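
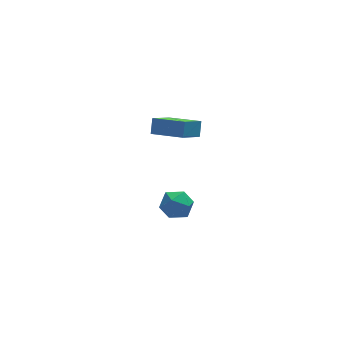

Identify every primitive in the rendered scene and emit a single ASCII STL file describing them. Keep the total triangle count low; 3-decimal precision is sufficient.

solid 
facet normal -0.697 0.670 -0.256
outer loop
vertex -2.098 -3.974 3.162
vertex -1.856 -3.411 3.977
vertex -0.921 -3.11 2.215
endloop
endfacet
facet normal -0.237 -0.553 -0.799
outer loop
vertex 0.516 -4.489 2.743
vertex -2.098 -3.974 3.162
vertex -0.921 -3.11 2.215
endloop
endfacet
facet normal -0.697 0.670 -0.256
outer loop
vertex -0.921 -3.11 2.215
vertex -1.856 -3.411 3.977
vertex -0.679 -2.547 3.03
endloop
endfacet
facet normal 0.676 0.497 -0.544
outer loop
vertex -0.679 -2.547 3.03
vertex 0.516 -4.489 2.743
vertex -0.921 -3.11 2.215
endloop
endfacet
facet normal -0.676 -0.497 0.544
outer loop
vertex -2.098 -3.974 3.162
vertex -0.419 -4.79 4.505
vertex -1.856 -3.411 3.977
endloop
endfacet
facet normal -0.237 -0.553 -0.799
outer loop
vertex -0.661 -5.353 3.69
vertex -2.098 -3.974 3.162
vertex 0.516 -4.489 2.743
endloop
endfacet
facet normal -0.676 -0.497 0.544
outer loop
vertex -0.661 -5.353 3.69
vertex -0.419 -4.79 4.505
vertex -2.098 -3.974 3.162
endloop
endfacet
facet normal 0.237 0.553 0.799
outer loop
vertex -1.856 -3.411 3.977
vertex -0.419 -4.79 4.505
vertex -0.679 -2.547 3.03
endloop
endfacet
facet normal 0.676 0.497 -0.544
outer loop
vertex 0.758 -3.926 3.558
vertex 0.516 -4.489 2.743
vertex -0.679 -2.547 3.03
endloop
endfacet
facet normal 0.237 0.553 0.799
outer loop
vertex -0.679 -2.547 3.03
vertex -0.419 -4.79 4.505
vertex 0.758 -3.926 3.558
endloop
endfacet
facet normal 0.697 -0.670 0.256
outer loop
vertex 0.758 -3.926 3.558
vertex -0.661 -5.353 3.69
vertex 0.516 -4.489 2.743
endloop
endfacet
facet normal 0.697 -0.670 0.256
outer loop
vertex -0.419 -4.79 4.505
vertex -0.661 -5.353 3.69
vertex 0.758 -3.926 3.558
endloop
endfacet
facet normal -0.744 -0.569 0.350
outer loop
vertex -1.586 -3.7 -3.83
vertex -0.971 -4.582 -3.957
vertex -0.948 -4.037 -3.022
endloop
endfacet
facet normal -0.765 0.083 0.639
outer loop
vertex -1.586 -3.7 -3.83
vertex -0.948 -4.037 -3.022
vertex -1.023 -2.98 -3.249
endloop
endfacet
facet normal -0.824 0.556 0.109
outer loop
vertex -1.586 -3.7 -3.83
vertex -1.023 -2.98 -3.249
vertex -1.093 -2.873 -4.324
endloop
endfacet
facet normal -0.839 0.197 -0.508
outer loop
vertex -1.586 -3.7 -3.83
vertex -1.093 -2.873 -4.324
vertex -1.06 -3.863 -4.762
endloop
endfacet
facet normal -0.789 -0.499 -0.358
outer loop
vertex -1.586 -3.7 -3.83
vertex -1.06 -3.863 -4.762
vertex -0.971 -4.582 -3.957
endloop
endfacet
facet normal -0.143 0.198 0.970
outer loop
vertex -1.023 -2.98 -3.249
vertex -0.948 -4.037 -3.022
vertex -0.06 -3.417 -3.018
endloop
endfacet
facet normal -0.108 -0.858 0.503
outer loop
vertex -0.948 -4.037 -3.022
vertex -0.971 -4.582 -3.957
vertex -0.027 -4.407 -3.456
endloop
endfacet
facet normal -0.183 -0.743 -0.644
outer loop
vertex -0.971 -4.582 -3.957
vertex -1.06 -3.863 -4.762
vertex -0.097 -4.3 -4.531
endloop
endfacet
facet normal -0.263 0.383 -0.885
outer loop
vertex -1.06 -3.863 -4.762
vertex -1.093 -2.873 -4.324
vertex -0.172 -3.243 -4.758
endloop
endfacet
facet normal -0.238 0.965 0.112
outer loop
vertex -1.093 -2.873 -4.324
vertex -1.023 -2.98 -3.249
vertex -0.149 -2.698 -3.823
endloop
endfacet
facet normal 0.839 -0.197 0.508
outer loop
vertex 0.466 -3.58 -3.95
vertex -0.06 -3.417 -3.018
vertex -0.027 -4.407 -3.456
endloop
endfacet
facet normal 0.824 -0.556 -0.109
outer loop
vertex 0.466 -3.58 -3.95
vertex -0.027 -4.407 -3.456
vertex -0.097 -4.3 -4.531
endloop
endfacet
facet normal 0.765 -0.083 -0.639
outer loop
vertex 0.466 -3.58 -3.95
vertex -0.097 -4.3 -4.531
vertex -0.172 -3.243 -4.758
endloop
endfacet
facet normal 0.744 0.569 -0.350
outer loop
vertex 0.466 -3.58 -3.95
vertex -0.172 -3.243 -4.758
vertex -0.149 -2.698 -3.823
endloop
endfacet
facet normal 0.789 0.499 0.358
outer loop
vertex 0.466 -3.58 -3.95
vertex -0.149 -2.698 -3.823
vertex -0.06 -3.417 -3.018
endloop
endfacet
facet normal 0.263 -0.383 0.885
outer loop
vertex -0.027 -4.407 -3.456
vertex -0.06 -3.417 -3.018
vertex -0.948 -4.037 -3.022
endloop
endfacet
facet normal 0.238 -0.965 -0.112
outer loop
vertex -0.097 -4.3 -4.531
vertex -0.027 -4.407 -3.456
vertex -0.971 -4.582 -3.957
endloop
endfacet
facet normal 0.143 -0.198 -0.970
outer loop
vertex -0.172 -3.243 -4.758
vertex -0.097 -4.3 -4.531
vertex -1.06 -3.863 -4.762
endloop
endfacet
facet normal 0.108 0.858 -0.503
outer loop
vertex -0.149 -2.698 -3.823
vertex -0.172 -3.243 -4.758
vertex -1.093 -2.873 -4.324
endloop
endfacet
facet normal 0.183 0.743 0.644
outer loop
vertex -0.06 -3.417 -3.018
vertex -0.149 -2.698 -3.823
vertex -1.023 -2.98 -3.249
endloop
endfacet

endsolid


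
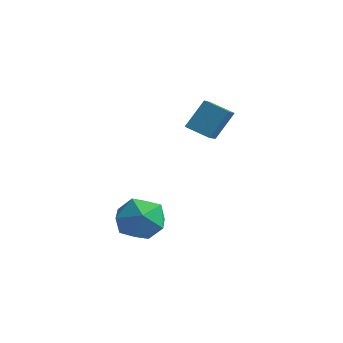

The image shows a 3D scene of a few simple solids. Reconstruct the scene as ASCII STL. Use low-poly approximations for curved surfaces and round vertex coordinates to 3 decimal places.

solid 
facet normal -0.846 0.532 0.024
outer loop
vertex 0.981 0.949 -3.468
vertex 0.638 0.373 -2.785
vertex 1.136 1.154 -2.546
endloop
endfacet
facet normal -0.292 0.943 -0.161
outer loop
vertex 0.981 0.949 -3.468
vertex 1.136 1.154 -2.546
vertex 1.839 1.263 -3.185
endloop
endfacet
facet normal 0.004 0.664 -0.748
outer loop
vertex 0.981 0.949 -3.468
vertex 1.839 1.263 -3.185
vertex 1.776 0.549 -3.819
endloop
endfacet
facet normal -0.368 0.081 -0.926
outer loop
vertex 0.981 0.949 -3.468
vertex 1.776 0.549 -3.819
vertex 1.034 -0.001 -3.572
endloop
endfacet
facet normal -0.893 -0.001 -0.449
outer loop
vertex 0.981 0.949 -3.468
vertex 1.034 -0.001 -3.572
vertex 0.638 0.373 -2.785
endloop
endfacet
facet normal 0.190 0.911 0.365
outer loop
vertex 1.839 1.263 -3.185
vertex 1.136 1.154 -2.546
vertex 2.026 0.881 -2.328
endloop
endfacet
facet normal -0.706 0.248 0.663
outer loop
vertex 1.136 1.154 -2.546
vertex 0.638 0.373 -2.785
vertex 1.284 0.331 -2.081
endloop
endfacet
facet normal -0.783 -0.613 -0.103
outer loop
vertex 0.638 0.373 -2.785
vertex 1.034 -0.001 -3.572
vertex 1.221 -0.383 -2.715
endloop
endfacet
facet normal 0.066 -0.482 -0.874
outer loop
vertex 1.034 -0.001 -3.572
vertex 1.776 0.549 -3.819
vertex 1.924 -0.274 -3.354
endloop
endfacet
facet normal 0.668 0.461 -0.585
outer loop
vertex 1.776 0.549 -3.819
vertex 1.839 1.263 -3.185
vertex 2.422 0.507 -3.115
endloop
endfacet
facet normal 0.368 -0.081 0.926
outer loop
vertex 2.079 -0.069 -2.432
vertex 2.026 0.881 -2.328
vertex 1.284 0.331 -2.081
endloop
endfacet
facet normal -0.004 -0.664 0.748
outer loop
vertex 2.079 -0.069 -2.432
vertex 1.284 0.331 -2.081
vertex 1.221 -0.383 -2.715
endloop
endfacet
facet normal 0.292 -0.943 0.161
outer loop
vertex 2.079 -0.069 -2.432
vertex 1.221 -0.383 -2.715
vertex 1.924 -0.274 -3.354
endloop
endfacet
facet normal 0.846 -0.532 -0.024
outer loop
vertex 2.079 -0.069 -2.432
vertex 1.924 -0.274 -3.354
vertex 2.422 0.507 -3.115
endloop
endfacet
facet normal 0.893 0.001 0.449
outer loop
vertex 2.079 -0.069 -2.432
vertex 2.422 0.507 -3.115
vertex 2.026 0.881 -2.328
endloop
endfacet
facet normal -0.066 0.482 0.874
outer loop
vertex 1.284 0.331 -2.081
vertex 2.026 0.881 -2.328
vertex 1.136 1.154 -2.546
endloop
endfacet
facet normal -0.668 -0.461 0.585
outer loop
vertex 1.221 -0.383 -2.715
vertex 1.284 0.331 -2.081
vertex 0.638 0.373 -2.785
endloop
endfacet
facet normal -0.190 -0.911 -0.365
outer loop
vertex 1.924 -0.274 -3.354
vertex 1.221 -0.383 -2.715
vertex 1.034 -0.001 -3.572
endloop
endfacet
facet normal 0.706 -0.248 -0.663
outer loop
vertex 2.422 0.507 -3.115
vertex 1.924 -0.274 -3.354
vertex 1.776 0.549 -3.819
endloop
endfacet
facet normal 0.783 0.613 0.103
outer loop
vertex 2.026 0.881 -2.328
vertex 2.422 0.507 -3.115
vertex 1.839 1.263 -3.185
endloop
endfacet
facet normal -0.874 -0.280 0.398
outer loop
vertex 1.96 3.091 1.551
vertex 1.382 4.122 1.008
vertex 1.714 2.42 0.537
endloop
endfacet
facet normal 0.444 -0.793 0.417
outer loop
vertex 2.518 2.678 0.172
vertex 1.96 3.091 1.551
vertex 1.714 2.42 0.537
endloop
endfacet
facet normal -0.873 -0.281 0.398
outer loop
vertex 1.714 2.42 0.537
vertex 1.382 4.122 1.008
vertex 1.136 3.45 -0.005
endloop
endfacet
facet normal -0.198 -0.541 -0.817
outer loop
vertex 1.136 3.45 -0.005
vertex 2.518 2.678 0.172
vertex 1.714 2.42 0.537
endloop
endfacet
facet normal 0.197 0.541 0.817
outer loop
vertex 1.96 3.091 1.551
vertex 2.186 4.38 0.643
vertex 1.382 4.122 1.008
endloop
endfacet
facet normal 0.445 -0.792 0.417
outer loop
vertex 2.764 3.35 1.185
vertex 1.96 3.091 1.551
vertex 2.518 2.678 0.172
endloop
endfacet
facet normal 0.198 0.541 0.817
outer loop
vertex 2.764 3.35 1.185
vertex 2.186 4.38 0.643
vertex 1.96 3.091 1.551
endloop
endfacet
facet normal -0.444 0.793 -0.418
outer loop
vertex 1.382 4.122 1.008
vertex 2.186 4.38 0.643
vertex 1.136 3.45 -0.005
endloop
endfacet
facet normal -0.198 -0.541 -0.817
outer loop
vertex 1.94 3.709 -0.371
vertex 2.518 2.678 0.172
vertex 1.136 3.45 -0.005
endloop
endfacet
facet normal -0.445 0.793 -0.417
outer loop
vertex 1.136 3.45 -0.005
vertex 2.186 4.38 0.643
vertex 1.94 3.709 -0.371
endloop
endfacet
facet normal 0.874 0.280 -0.398
outer loop
vertex 1.94 3.709 -0.371
vertex 2.764 3.35 1.185
vertex 2.518 2.678 0.172
endloop
endfacet
facet normal 0.873 0.281 -0.398
outer loop
vertex 2.186 4.38 0.643
vertex 2.764 3.35 1.185
vertex 1.94 3.709 -0.371
endloop
endfacet

endsolid


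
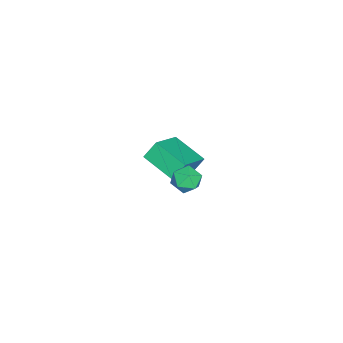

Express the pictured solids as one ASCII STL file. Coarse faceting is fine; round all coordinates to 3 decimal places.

solid 
facet normal 0.042 -0.169 0.985
outer loop
vertex 1.974 2.498 4.185
vertex 1.374 2.301 4.177
vertex 1.844 1.889 4.086
endloop
endfacet
facet normal 0.684 -0.257 0.683
outer loop
vertex 1.974 2.498 4.185
vertex 1.844 1.889 4.086
vertex 2.291 2.175 3.746
endloop
endfacet
facet normal 0.862 0.355 0.361
outer loop
vertex 1.974 2.498 4.185
vertex 2.291 2.175 3.746
vertex 2.098 2.764 3.627
endloop
endfacet
facet normal 0.332 0.821 0.465
outer loop
vertex 1.974 2.498 4.185
vertex 2.098 2.764 3.627
vertex 1.532 2.842 3.893
endloop
endfacet
facet normal -0.175 0.497 0.850
outer loop
vertex 1.974 2.498 4.185
vertex 1.532 2.842 3.893
vertex 1.374 2.301 4.177
endloop
endfacet
facet normal 0.624 -0.760 0.181
outer loop
vertex 2.291 2.175 3.746
vertex 1.844 1.889 4.086
vertex 1.888 1.778 3.467
endloop
endfacet
facet normal -0.413 -0.619 0.668
outer loop
vertex 1.844 1.889 4.086
vertex 1.374 2.301 4.177
vertex 1.322 1.856 3.733
endloop
endfacet
facet normal -0.765 0.460 0.451
outer loop
vertex 1.374 2.301 4.177
vertex 1.532 2.842 3.893
vertex 1.129 2.445 3.614
endloop
endfacet
facet normal 0.054 0.984 -0.172
outer loop
vertex 1.532 2.842 3.893
vertex 2.098 2.764 3.627
vertex 1.576 2.731 3.274
endloop
endfacet
facet normal 0.912 0.231 -0.338
outer loop
vertex 2.098 2.764 3.627
vertex 2.291 2.175 3.746
vertex 2.046 2.319 3.183
endloop
endfacet
facet normal -0.332 -0.821 -0.465
outer loop
vertex 1.446 2.122 3.175
vertex 1.888 1.778 3.467
vertex 1.322 1.856 3.733
endloop
endfacet
facet normal -0.862 -0.355 -0.361
outer loop
vertex 1.446 2.122 3.175
vertex 1.322 1.856 3.733
vertex 1.129 2.445 3.614
endloop
endfacet
facet normal -0.684 0.257 -0.683
outer loop
vertex 1.446 2.122 3.175
vertex 1.129 2.445 3.614
vertex 1.576 2.731 3.274
endloop
endfacet
facet normal -0.042 0.169 -0.985
outer loop
vertex 1.446 2.122 3.175
vertex 1.576 2.731 3.274
vertex 2.046 2.319 3.183
endloop
endfacet
facet normal 0.175 -0.497 -0.850
outer loop
vertex 1.446 2.122 3.175
vertex 2.046 2.319 3.183
vertex 1.888 1.778 3.467
endloop
endfacet
facet normal -0.054 -0.984 0.172
outer loop
vertex 1.322 1.856 3.733
vertex 1.888 1.778 3.467
vertex 1.844 1.889 4.086
endloop
endfacet
facet normal -0.912 -0.231 0.338
outer loop
vertex 1.129 2.445 3.614
vertex 1.322 1.856 3.733
vertex 1.374 2.301 4.177
endloop
endfacet
facet normal -0.624 0.760 -0.181
outer loop
vertex 1.576 2.731 3.274
vertex 1.129 2.445 3.614
vertex 1.532 2.842 3.893
endloop
endfacet
facet normal 0.413 0.619 -0.668
outer loop
vertex 2.046 2.319 3.183
vertex 1.576 2.731 3.274
vertex 2.098 2.764 3.627
endloop
endfacet
facet normal 0.765 -0.460 -0.451
outer loop
vertex 1.888 1.778 3.467
vertex 2.046 2.319 3.183
vertex 2.291 2.175 3.746
endloop
endfacet
facet normal -0.368 0.462 0.807
outer loop
vertex -2.428 -0.206 1.496
vertex -1.867 1.134 0.984
vertex -3.917 0.093 0.646
endloop
endfacet
facet normal -0.364 -0.870 0.332
outer loop
vertex -3.593 -0.314 -0.064
vertex -2.428 -0.206 1.496
vertex -3.917 0.093 0.646
endloop
endfacet
facet normal -0.368 0.462 0.807
outer loop
vertex -3.917 0.093 0.646
vertex -1.867 1.134 0.984
vertex -3.356 1.433 0.134
endloop
endfacet
facet normal -0.855 0.171 -0.489
outer loop
vertex -3.356 1.433 0.134
vertex -3.593 -0.314 -0.064
vertex -3.917 0.093 0.646
endloop
endfacet
facet normal 0.855 -0.171 0.489
outer loop
vertex -2.428 -0.206 1.496
vertex -1.543 0.727 0.274
vertex -1.867 1.134 0.984
endloop
endfacet
facet normal -0.364 -0.870 0.332
outer loop
vertex -2.104 -0.613 0.786
vertex -2.428 -0.206 1.496
vertex -3.593 -0.314 -0.064
endloop
endfacet
facet normal 0.855 -0.171 0.489
outer loop
vertex -2.104 -0.613 0.786
vertex -1.543 0.727 0.274
vertex -2.428 -0.206 1.496
endloop
endfacet
facet normal 0.364 0.870 -0.332
outer loop
vertex -1.867 1.134 0.984
vertex -1.543 0.727 0.274
vertex -3.356 1.433 0.134
endloop
endfacet
facet normal -0.855 0.171 -0.489
outer loop
vertex -3.032 1.026 -0.576
vertex -3.593 -0.314 -0.064
vertex -3.356 1.433 0.134
endloop
endfacet
facet normal 0.364 0.870 -0.332
outer loop
vertex -3.356 1.433 0.134
vertex -1.543 0.727 0.274
vertex -3.032 1.026 -0.576
endloop
endfacet
facet normal 0.368 -0.462 -0.807
outer loop
vertex -3.032 1.026 -0.576
vertex -2.104 -0.613 0.786
vertex -3.593 -0.314 -0.064
endloop
endfacet
facet normal 0.368 -0.462 -0.807
outer loop
vertex -1.543 0.727 0.274
vertex -2.104 -0.613 0.786
vertex -3.032 1.026 -0.576
endloop
endfacet

endsolid


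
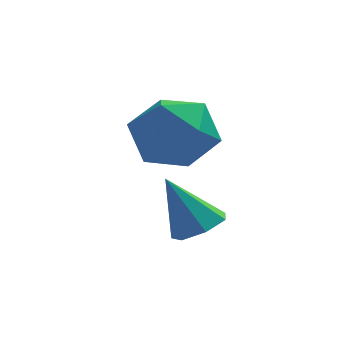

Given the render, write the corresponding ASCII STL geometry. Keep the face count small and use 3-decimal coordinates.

solid 
facet normal 0.474 -0.188 -0.860
outer loop
vertex -0.561 2.157 2.066
vertex -0.965 2.35 1.801
vertex -0.545 2.6 1.978
endloop
endfacet
facet normal 0.638 0.128 0.759
outer loop
vertex -0.561 2.157 2.066
vertex -0.545 2.6 1.978
vertex -1.515 2.57 2.799
endloop
endfacet
facet normal 0.475 -0.189 -0.860
outer loop
vertex -0.545 2.6 1.978
vertex -0.965 2.35 1.801
vertex -0.844 2.854 1.757
endloop
endfacet
facet normal 0.358 0.816 0.453
outer loop
vertex -0.545 2.6 1.978
vertex -0.844 2.854 1.757
vertex -1.515 2.57 2.799
endloop
endfacet
facet normal 0.474 -0.189 -0.860
outer loop
vertex -0.844 2.854 1.757
vertex -0.965 2.35 1.801
vertex -1.235 2.729 1.569
endloop
endfacet
facet normal -0.325 0.944 0.048
outer loop
vertex -0.844 2.854 1.757
vertex -1.235 2.729 1.569
vertex -1.515 2.57 2.799
endloop
endfacet
facet normal 0.474 -0.189 -0.860
outer loop
vertex -1.235 2.729 1.569
vertex -0.965 2.35 1.801
vertex -1.422 2.318 1.556
endloop
endfacet
facet normal -0.898 0.413 -0.151
outer loop
vertex -1.235 2.729 1.569
vertex -1.422 2.318 1.556
vertex -1.515 2.57 2.799
endloop
endfacet
facet normal 0.474 -0.190 -0.860
outer loop
vertex -1.422 2.318 1.556
vertex -0.965 2.35 1.801
vertex -1.265 1.932 1.728
endloop
endfacet
facet normal -0.927 -0.374 0.006
outer loop
vertex -1.422 2.318 1.556
vertex -1.265 1.932 1.728
vertex -1.515 2.57 2.799
endloop
endfacet
facet normal 0.474 -0.190 -0.860
outer loop
vertex -1.265 1.932 1.728
vertex -0.965 2.35 1.801
vertex -0.882 1.86 1.955
endloop
endfacet
facet normal -0.393 -0.827 0.401
outer loop
vertex -1.265 1.932 1.728
vertex -0.882 1.86 1.955
vertex -1.515 2.57 2.799
endloop
endfacet
facet normal 0.473 -0.190 -0.860
outer loop
vertex -0.882 1.86 1.955
vertex -0.965 2.35 1.801
vertex -0.561 2.157 2.066
endloop
endfacet
facet normal 0.304 -0.604 0.736
outer loop
vertex -0.882 1.86 1.955
vertex -0.561 2.157 2.066
vertex -1.515 2.57 2.799
endloop
endfacet
facet normal -0.729 0.661 0.175
outer loop
vertex -1.748 3.797 3.225
vertex -2.13 3.246 3.716
vertex -1.575 3.773 4.038
endloop
endfacet
facet normal -0.108 0.993 0.052
outer loop
vertex -1.748 3.797 3.225
vertex -1.575 3.773 4.038
vertex -0.962 3.869 3.485
endloop
endfacet
facet normal 0.123 0.795 -0.593
outer loop
vertex -1.748 3.797 3.225
vertex -0.962 3.869 3.485
vertex -1.139 3.402 2.822
endloop
endfacet
facet normal -0.354 0.342 -0.870
outer loop
vertex -1.748 3.797 3.225
vertex -1.139 3.402 2.822
vertex -1.861 3.017 2.964
endloop
endfacet
facet normal -0.881 0.260 -0.394
outer loop
vertex -1.748 3.797 3.225
vertex -1.861 3.017 2.964
vertex -2.13 3.246 3.716
endloop
endfacet
facet normal 0.363 0.763 0.535
outer loop
vertex -0.962 3.869 3.485
vertex -1.575 3.773 4.038
vertex -0.859 3.363 4.136
endloop
endfacet
facet normal -0.641 0.226 0.734
outer loop
vertex -1.575 3.773 4.038
vertex -2.13 3.246 3.716
vertex -1.581 2.978 4.278
endloop
endfacet
facet normal -0.886 -0.423 -0.188
outer loop
vertex -2.13 3.246 3.716
vertex -1.861 3.017 2.964
vertex -1.758 2.511 3.615
endloop
endfacet
facet normal -0.034 -0.289 -0.957
outer loop
vertex -1.861 3.017 2.964
vertex -1.139 3.402 2.822
vertex -1.145 2.607 3.062
endloop
endfacet
facet normal 0.738 0.443 -0.509
outer loop
vertex -1.139 3.402 2.822
vertex -0.962 3.869 3.485
vertex -0.59 3.134 3.384
endloop
endfacet
facet normal 0.354 -0.342 0.870
outer loop
vertex -0.972 2.583 3.875
vertex -0.859 3.363 4.136
vertex -1.581 2.978 4.278
endloop
endfacet
facet normal -0.123 -0.795 0.593
outer loop
vertex -0.972 2.583 3.875
vertex -1.581 2.978 4.278
vertex -1.758 2.511 3.615
endloop
endfacet
facet normal 0.108 -0.993 -0.052
outer loop
vertex -0.972 2.583 3.875
vertex -1.758 2.511 3.615
vertex -1.145 2.607 3.062
endloop
endfacet
facet normal 0.729 -0.661 -0.175
outer loop
vertex -0.972 2.583 3.875
vertex -1.145 2.607 3.062
vertex -0.59 3.134 3.384
endloop
endfacet
facet normal 0.881 -0.260 0.394
outer loop
vertex -0.972 2.583 3.875
vertex -0.59 3.134 3.384
vertex -0.859 3.363 4.136
endloop
endfacet
facet normal 0.034 0.289 0.957
outer loop
vertex -1.581 2.978 4.278
vertex -0.859 3.363 4.136
vertex -1.575 3.773 4.038
endloop
endfacet
facet normal -0.738 -0.443 0.509
outer loop
vertex -1.758 2.511 3.615
vertex -1.581 2.978 4.278
vertex -2.13 3.246 3.716
endloop
endfacet
facet normal -0.363 -0.763 -0.535
outer loop
vertex -1.145 2.607 3.062
vertex -1.758 2.511 3.615
vertex -1.861 3.017 2.964
endloop
endfacet
facet normal 0.641 -0.226 -0.734
outer loop
vertex -0.59 3.134 3.384
vertex -1.145 2.607 3.062
vertex -1.139 3.402 2.822
endloop
endfacet
facet normal 0.886 0.423 0.188
outer loop
vertex -0.859 3.363 4.136
vertex -0.59 3.134 3.384
vertex -0.962 3.869 3.485
endloop
endfacet

endsolid


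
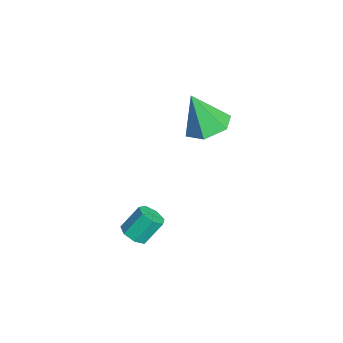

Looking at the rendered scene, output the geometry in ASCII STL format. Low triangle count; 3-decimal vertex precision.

solid 
facet normal 0.160 -0.610 -0.776
outer loop
vertex 3.635 -3.063 -4.07
vertex 2.995 -3.029 -4.229
vertex 3.489 -2.642 -4.431
endloop
endfacet
facet normal 0.954 0.298 -0.038
outer loop
vertex 3.635 -3.063 -4.07
vertex 3.489 -2.642 -4.431
vertex 3.425 -2.264 -3.053
endloop
endfacet
facet normal 0.954 0.297 -0.037
outer loop
vertex 3.425 -2.264 -3.053
vertex 3.489 -2.642 -4.431
vertex 3.28 -1.843 -3.414
endloop
endfacet
facet normal -0.160 0.610 0.776
outer loop
vertex 3.425 -2.264 -3.053
vertex 3.28 -1.843 -3.414
vertex 2.785 -2.231 -3.211
endloop
endfacet
facet normal 0.160 -0.610 -0.776
outer loop
vertex 3.489 -2.642 -4.431
vertex 2.995 -3.029 -4.229
vertex 2.972 -2.513 -4.639
endloop
endfacet
facet normal 0.397 0.760 -0.515
outer loop
vertex 3.489 -2.642 -4.431
vertex 2.972 -2.513 -4.639
vertex 3.28 -1.843 -3.414
endloop
endfacet
facet normal 0.396 0.760 -0.515
outer loop
vertex 3.28 -1.843 -3.414
vertex 2.972 -2.513 -4.639
vertex 2.762 -1.714 -3.622
endloop
endfacet
facet normal -0.160 0.610 0.776
outer loop
vertex 3.28 -1.843 -3.414
vertex 2.762 -1.714 -3.622
vertex 2.785 -2.231 -3.211
endloop
endfacet
facet normal 0.160 -0.610 -0.776
outer loop
vertex 2.972 -2.513 -4.639
vertex 2.995 -3.029 -4.229
vertex 2.471 -2.773 -4.538
endloop
endfacet
facet normal -0.459 0.650 -0.605
outer loop
vertex 2.972 -2.513 -4.639
vertex 2.471 -2.773 -4.538
vertex 2.762 -1.714 -3.622
endloop
endfacet
facet normal -0.460 0.650 -0.605
outer loop
vertex 2.762 -1.714 -3.622
vertex 2.471 -2.773 -4.538
vertex 2.262 -1.974 -3.521
endloop
endfacet
facet normal -0.160 0.610 0.776
outer loop
vertex 2.762 -1.714 -3.622
vertex 2.262 -1.974 -3.521
vertex 2.785 -2.231 -3.211
endloop
endfacet
facet normal 0.160 -0.610 -0.776
outer loop
vertex 2.471 -2.773 -4.538
vertex 2.995 -3.029 -4.229
vertex 2.365 -3.226 -4.204
endloop
endfacet
facet normal -0.970 0.051 -0.239
outer loop
vertex 2.471 -2.773 -4.538
vertex 2.365 -3.226 -4.204
vertex 2.262 -1.974 -3.521
endloop
endfacet
facet normal -0.970 0.051 -0.239
outer loop
vertex 2.262 -1.974 -3.521
vertex 2.365 -3.226 -4.204
vertex 2.156 -2.427 -3.187
endloop
endfacet
facet normal -0.160 0.610 0.776
outer loop
vertex 2.262 -1.974 -3.521
vertex 2.156 -2.427 -3.187
vertex 2.785 -2.231 -3.211
endloop
endfacet
facet normal 0.160 -0.609 -0.777
outer loop
vertex 2.365 -3.226 -4.204
vertex 2.995 -3.029 -4.229
vertex 2.733 -3.531 -3.889
endloop
endfacet
facet normal -0.749 -0.587 0.307
outer loop
vertex 2.365 -3.226 -4.204
vertex 2.733 -3.531 -3.889
vertex 2.156 -2.427 -3.187
endloop
endfacet
facet normal -0.750 -0.586 0.306
outer loop
vertex 2.156 -2.427 -3.187
vertex 2.733 -3.531 -3.889
vertex 2.523 -2.732 -2.872
endloop
endfacet
facet normal -0.160 0.609 0.777
outer loop
vertex 2.156 -2.427 -3.187
vertex 2.523 -2.732 -2.872
vertex 2.785 -2.231 -3.211
endloop
endfacet
facet normal 0.161 -0.610 -0.776
outer loop
vertex 2.733 -3.531 -3.889
vertex 2.995 -3.029 -4.229
vertex 3.298 -3.458 -3.829
endloop
endfacet
facet normal 0.035 -0.782 0.622
outer loop
vertex 2.733 -3.531 -3.889
vertex 3.298 -3.458 -3.829
vertex 2.523 -2.732 -2.872
endloop
endfacet
facet normal 0.034 -0.783 0.621
outer loop
vertex 2.523 -2.732 -2.872
vertex 3.298 -3.458 -3.829
vertex 3.088 -2.66 -2.812
endloop
endfacet
facet normal -0.160 0.609 0.777
outer loop
vertex 2.523 -2.732 -2.872
vertex 3.088 -2.66 -2.812
vertex 2.785 -2.231 -3.211
endloop
endfacet
facet normal 0.160 -0.610 -0.776
outer loop
vertex 3.298 -3.458 -3.829
vertex 2.995 -3.029 -4.229
vertex 3.635 -3.063 -4.07
endloop
endfacet
facet normal 0.792 -0.390 0.469
outer loop
vertex 3.298 -3.458 -3.829
vertex 3.635 -3.063 -4.07
vertex 3.088 -2.66 -2.812
endloop
endfacet
facet normal 0.793 -0.389 0.469
outer loop
vertex 3.088 -2.66 -2.812
vertex 3.635 -3.063 -4.07
vertex 3.425 -2.264 -3.053
endloop
endfacet
facet normal -0.160 0.609 0.777
outer loop
vertex 3.088 -2.66 -2.812
vertex 3.425 -2.264 -3.053
vertex 2.785 -2.231 -3.211
endloop
endfacet
facet normal 0.172 0.352 -0.920
outer loop
vertex 1.469 1.041 0.853
vertex 0.717 0.402 0.468
vertex 0.466 1.378 0.795
endloop
endfacet
facet normal 0.174 0.645 0.744
outer loop
vertex 1.469 1.041 0.853
vertex 0.466 1.378 0.795
vertex 0.383 -0.282 2.252
endloop
endfacet
facet normal 0.171 0.352 -0.920
outer loop
vertex 0.466 1.378 0.795
vertex 0.717 0.402 0.468
vertex -0.287 0.739 0.41
endloop
endfacet
facet normal -0.690 0.496 0.526
outer loop
vertex 0.466 1.378 0.795
vertex -0.287 0.739 0.41
vertex 0.383 -0.282 2.252
endloop
endfacet
facet normal 0.172 0.353 -0.920
outer loop
vertex -0.287 0.739 0.41
vertex 0.717 0.402 0.468
vertex -0.036 -0.237 0.082
endloop
endfacet
facet normal -0.938 -0.300 0.175
outer loop
vertex -0.287 0.739 0.41
vertex -0.036 -0.237 0.082
vertex 0.383 -0.282 2.252
endloop
endfacet
facet normal 0.172 0.353 -0.920
outer loop
vertex -0.036 -0.237 0.082
vertex 0.717 0.402 0.468
vertex 0.967 -0.575 0.14
endloop
endfacet
facet normal -0.321 -0.946 0.042
outer loop
vertex -0.036 -0.237 0.082
vertex 0.967 -0.575 0.14
vertex 0.383 -0.282 2.252
endloop
endfacet
facet normal 0.172 0.353 -0.920
outer loop
vertex 0.967 -0.575 0.14
vertex 0.717 0.402 0.468
vertex 1.72 0.064 0.526
endloop
endfacet
facet normal 0.543 -0.798 0.261
outer loop
vertex 0.967 -0.575 0.14
vertex 1.72 0.064 0.526
vertex 0.383 -0.282 2.252
endloop
endfacet
facet normal 0.172 0.352 -0.920
outer loop
vertex 1.72 0.064 0.526
vertex 0.717 0.402 0.468
vertex 1.469 1.041 0.853
endloop
endfacet
facet normal 0.791 -0.002 0.612
outer loop
vertex 1.72 0.064 0.526
vertex 1.469 1.041 0.853
vertex 0.383 -0.282 2.252
endloop
endfacet

endsolid


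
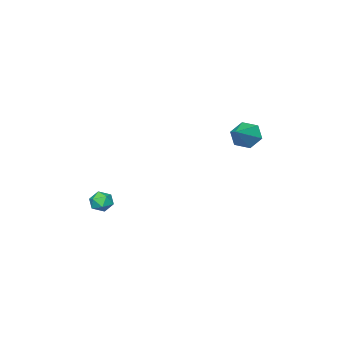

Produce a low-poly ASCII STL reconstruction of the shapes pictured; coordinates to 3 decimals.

solid 
facet normal -0.831 -0.316 -0.459
outer loop
vertex -4.064 -0.896 2.188
vertex -4.603 -0.492 2.886
vertex -4.364 0.022 2.099
endloop
endfacet
facet normal 0.750 0.184 -0.635
outer loop
vertex -4.064 -0.896 2.188
vertex -4.364 0.022 2.099
vertex -2.957 0.132 3.794
endloop
endfacet
facet normal -0.831 -0.315 -0.458
outer loop
vertex -4.364 0.022 2.099
vertex -4.603 -0.492 2.886
vertex -4.902 0.426 2.798
endloop
endfacet
facet normal 0.291 0.908 -0.301
outer loop
vertex -4.364 0.022 2.099
vertex -4.902 0.426 2.798
vertex -2.957 0.132 3.794
endloop
endfacet
facet normal -0.831 -0.315 -0.458
outer loop
vertex -4.902 0.426 2.798
vertex -4.603 -0.492 2.886
vertex -5.141 -0.089 3.585
endloop
endfacet
facet normal -0.135 0.847 0.514
outer loop
vertex -4.902 0.426 2.798
vertex -5.141 -0.089 3.585
vertex -2.957 0.132 3.794
endloop
endfacet
facet normal -0.831 -0.316 -0.458
outer loop
vertex -5.141 -0.089 3.585
vertex -4.603 -0.492 2.886
vertex -4.841 -1.007 3.673
endloop
endfacet
facet normal -0.101 0.062 0.993
outer loop
vertex -5.141 -0.089 3.585
vertex -4.841 -1.007 3.673
vertex -2.957 0.132 3.794
endloop
endfacet
facet normal -0.831 -0.315 -0.458
outer loop
vertex -4.841 -1.007 3.673
vertex -4.603 -0.492 2.886
vertex -4.303 -1.411 2.974
endloop
endfacet
facet normal 0.358 -0.662 0.658
outer loop
vertex -4.841 -1.007 3.673
vertex -4.303 -1.411 2.974
vertex -2.957 0.132 3.794
endloop
endfacet
facet normal -0.831 -0.315 -0.459
outer loop
vertex -4.303 -1.411 2.974
vertex -4.603 -0.492 2.886
vertex -4.064 -0.896 2.188
endloop
endfacet
facet normal 0.784 -0.601 -0.156
outer loop
vertex -4.303 -1.411 2.974
vertex -4.064 -0.896 2.188
vertex -2.957 0.132 3.794
endloop
endfacet
facet normal -0.334 0.190 0.923
outer loop
vertex 3.527 -3.39 -0.111
vertex 2.862 -3.705 -0.287
vertex 3.418 -4.13 0.002
endloop
endfacet
facet normal 0.372 0.086 0.924
outer loop
vertex 3.527 -3.39 -0.111
vertex 3.418 -4.13 0.002
vertex 4.073 -3.884 -0.285
endloop
endfacet
facet normal 0.666 0.565 0.487
outer loop
vertex 3.527 -3.39 -0.111
vertex 4.073 -3.884 -0.285
vertex 3.923 -3.306 -0.75
endloop
endfacet
facet normal 0.141 0.966 0.215
outer loop
vertex 3.527 -3.39 -0.111
vertex 3.923 -3.306 -0.75
vertex 3.174 -3.196 -0.752
endloop
endfacet
facet normal -0.476 0.734 0.484
outer loop
vertex 3.527 -3.39 -0.111
vertex 3.174 -3.196 -0.752
vertex 2.862 -3.705 -0.287
endloop
endfacet
facet normal 0.500 -0.564 0.658
outer loop
vertex 4.073 -3.884 -0.285
vertex 3.418 -4.13 0.002
vertex 3.746 -4.504 -0.568
endloop
endfacet
facet normal -0.643 -0.395 0.656
outer loop
vertex 3.418 -4.13 0.002
vertex 2.862 -3.705 -0.287
vertex 2.997 -4.394 -0.57
endloop
endfacet
facet normal -0.873 0.485 -0.054
outer loop
vertex 2.862 -3.705 -0.287
vertex 3.174 -3.196 -0.752
vertex 2.847 -3.816 -1.035
endloop
endfacet
facet normal 0.128 0.861 -0.492
outer loop
vertex 3.174 -3.196 -0.752
vertex 3.923 -3.306 -0.75
vertex 3.502 -3.57 -1.322
endloop
endfacet
facet normal 0.976 0.212 -0.051
outer loop
vertex 3.923 -3.306 -0.75
vertex 4.073 -3.884 -0.285
vertex 4.058 -3.995 -1.033
endloop
endfacet
facet normal -0.141 -0.966 -0.215
outer loop
vertex 3.393 -4.31 -1.209
vertex 3.746 -4.504 -0.568
vertex 2.997 -4.394 -0.57
endloop
endfacet
facet normal -0.666 -0.565 -0.487
outer loop
vertex 3.393 -4.31 -1.209
vertex 2.997 -4.394 -0.57
vertex 2.847 -3.816 -1.035
endloop
endfacet
facet normal -0.372 -0.086 -0.924
outer loop
vertex 3.393 -4.31 -1.209
vertex 2.847 -3.816 -1.035
vertex 3.502 -3.57 -1.322
endloop
endfacet
facet normal 0.334 -0.190 -0.923
outer loop
vertex 3.393 -4.31 -1.209
vertex 3.502 -3.57 -1.322
vertex 4.058 -3.995 -1.033
endloop
endfacet
facet normal 0.476 -0.734 -0.484
outer loop
vertex 3.393 -4.31 -1.209
vertex 4.058 -3.995 -1.033
vertex 3.746 -4.504 -0.568
endloop
endfacet
facet normal -0.128 -0.861 0.492
outer loop
vertex 2.997 -4.394 -0.57
vertex 3.746 -4.504 -0.568
vertex 3.418 -4.13 0.002
endloop
endfacet
facet normal -0.976 -0.212 0.051
outer loop
vertex 2.847 -3.816 -1.035
vertex 2.997 -4.394 -0.57
vertex 2.862 -3.705 -0.287
endloop
endfacet
facet normal -0.500 0.564 -0.658
outer loop
vertex 3.502 -3.57 -1.322
vertex 2.847 -3.816 -1.035
vertex 3.174 -3.196 -0.752
endloop
endfacet
facet normal 0.643 0.395 -0.656
outer loop
vertex 4.058 -3.995 -1.033
vertex 3.502 -3.57 -1.322
vertex 3.923 -3.306 -0.75
endloop
endfacet
facet normal 0.873 -0.485 0.054
outer loop
vertex 3.746 -4.504 -0.568
vertex 4.058 -3.995 -1.033
vertex 4.073 -3.884 -0.285
endloop
endfacet

endsolid


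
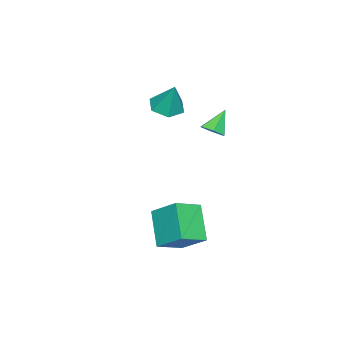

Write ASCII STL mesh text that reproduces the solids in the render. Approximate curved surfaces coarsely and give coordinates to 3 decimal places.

solid 
facet normal -0.800 0.455 -0.391
outer loop
vertex 1.563 1.329 -0.904
vertex 2.724 2.173 -2.296
vertex 1.308 0.011 -1.915
endloop
endfacet
facet normal -0.580 -0.422 0.696
outer loop
vertex 2.476 -0.653 -1.344
vertex 1.563 1.329 -0.904
vertex 1.308 0.011 -1.915
endloop
endfacet
facet normal -0.800 0.455 -0.391
outer loop
vertex 1.308 0.011 -1.915
vertex 2.724 2.173 -2.296
vertex 2.469 0.856 -3.307
endloop
endfacet
facet normal -0.151 -0.784 -0.602
outer loop
vertex 2.469 0.856 -3.307
vertex 2.476 -0.653 -1.344
vertex 1.308 0.011 -1.915
endloop
endfacet
facet normal 0.152 0.784 0.602
outer loop
vertex 1.563 1.329 -0.904
vertex 3.892 1.509 -1.725
vertex 2.724 2.173 -2.296
endloop
endfacet
facet normal -0.581 -0.422 0.696
outer loop
vertex 2.731 0.664 -0.333
vertex 1.563 1.329 -0.904
vertex 2.476 -0.653 -1.344
endloop
endfacet
facet normal 0.152 0.784 0.602
outer loop
vertex 2.731 0.664 -0.333
vertex 3.892 1.509 -1.725
vertex 1.563 1.329 -0.904
endloop
endfacet
facet normal 0.580 0.422 -0.696
outer loop
vertex 2.724 2.173 -2.296
vertex 3.892 1.509 -1.725
vertex 2.469 0.856 -3.307
endloop
endfacet
facet normal -0.152 -0.784 -0.602
outer loop
vertex 3.637 0.191 -2.736
vertex 2.476 -0.653 -1.344
vertex 2.469 0.856 -3.307
endloop
endfacet
facet normal 0.581 0.422 -0.696
outer loop
vertex 2.469 0.856 -3.307
vertex 3.892 1.509 -1.725
vertex 3.637 0.191 -2.736
endloop
endfacet
facet normal 0.800 -0.455 0.391
outer loop
vertex 3.637 0.191 -2.736
vertex 2.731 0.664 -0.333
vertex 2.476 -0.653 -1.344
endloop
endfacet
facet normal 0.800 -0.455 0.391
outer loop
vertex 3.892 1.509 -1.725
vertex 2.731 0.664 -0.333
vertex 3.637 0.191 -2.736
endloop
endfacet
facet normal -0.216 -0.354 -0.910
outer loop
vertex -1.711 -1.859 2.354
vertex -2.41 -2.296 2.69
vertex -2.508 -1.464 2.39
endloop
endfacet
facet normal 0.444 0.896 0.006
outer loop
vertex -1.711 -1.859 2.354
vertex -2.508 -1.464 2.39
vertex -2.05 -1.704 4.21
endloop
endfacet
facet normal -0.216 -0.354 -0.910
outer loop
vertex -2.508 -1.464 2.39
vertex -2.41 -2.296 2.69
vertex -3.207 -1.9 2.725
endloop
endfacet
facet normal -0.436 0.871 0.225
outer loop
vertex -2.508 -1.464 2.39
vertex -3.207 -1.9 2.725
vertex -2.05 -1.704 4.21
endloop
endfacet
facet normal -0.216 -0.354 -0.910
outer loop
vertex -3.207 -1.9 2.725
vertex -2.41 -2.296 2.69
vertex -3.11 -2.732 3.026
endloop
endfacet
facet normal -0.791 0.125 0.600
outer loop
vertex -3.207 -1.9 2.725
vertex -3.11 -2.732 3.026
vertex -2.05 -1.704 4.21
endloop
endfacet
facet normal -0.216 -0.354 -0.910
outer loop
vertex -3.11 -2.732 3.026
vertex -2.41 -2.296 2.69
vertex -2.313 -3.128 2.991
endloop
endfacet
facet normal -0.264 -0.599 0.756
outer loop
vertex -3.11 -2.732 3.026
vertex -2.313 -3.128 2.991
vertex -2.05 -1.704 4.21
endloop
endfacet
facet normal -0.216 -0.354 -0.910
outer loop
vertex -2.313 -3.128 2.991
vertex -2.41 -2.296 2.69
vertex -1.614 -2.691 2.655
endloop
endfacet
facet normal 0.617 -0.574 0.538
outer loop
vertex -2.313 -3.128 2.991
vertex -1.614 -2.691 2.655
vertex -2.05 -1.704 4.21
endloop
endfacet
facet normal -0.216 -0.354 -0.910
outer loop
vertex -1.614 -2.691 2.655
vertex -2.41 -2.296 2.69
vertex -1.711 -1.859 2.354
endloop
endfacet
facet normal 0.971 0.172 0.163
outer loop
vertex -1.614 -2.691 2.655
vertex -1.711 -1.859 2.354
vertex -2.05 -1.704 4.21
endloop
endfacet
facet normal 0.611 -0.186 -0.769
outer loop
vertex -1.144 0.078 2.463
vertex -1.534 0.434 2.067
vertex -1.038 0.725 2.391
endloop
endfacet
facet normal 0.477 0.020 0.879
outer loop
vertex -1.144 0.078 2.463
vertex -1.038 0.725 2.391
vertex -2.366 0.686 3.113
endloop
endfacet
facet normal 0.612 -0.186 -0.769
outer loop
vertex -1.038 0.725 2.391
vertex -1.534 0.434 2.067
vertex -1.429 1.081 1.994
endloop
endfacet
facet normal 0.248 0.830 0.500
outer loop
vertex -1.038 0.725 2.391
vertex -1.429 1.081 1.994
vertex -2.366 0.686 3.113
endloop
endfacet
facet normal 0.612 -0.186 -0.769
outer loop
vertex -1.429 1.081 1.994
vertex -1.534 0.434 2.067
vertex -1.924 0.789 1.671
endloop
endfacet
facet normal -0.467 0.881 -0.080
outer loop
vertex -1.429 1.081 1.994
vertex -1.924 0.789 1.671
vertex -2.366 0.686 3.113
endloop
endfacet
facet normal 0.611 -0.187 -0.769
outer loop
vertex -1.924 0.789 1.671
vertex -1.534 0.434 2.067
vertex -2.03 0.142 1.744
endloop
endfacet
facet normal -0.951 0.124 -0.283
outer loop
vertex -1.924 0.789 1.671
vertex -2.03 0.142 1.744
vertex -2.366 0.686 3.113
endloop
endfacet
facet normal 0.611 -0.187 -0.769
outer loop
vertex -2.03 0.142 1.744
vertex -1.534 0.434 2.067
vertex -1.64 -0.214 2.14
endloop
endfacet
facet normal -0.722 -0.685 0.095
outer loop
vertex -2.03 0.142 1.744
vertex -1.64 -0.214 2.14
vertex -2.366 0.686 3.113
endloop
endfacet
facet normal 0.611 -0.187 -0.769
outer loop
vertex -1.64 -0.214 2.14
vertex -1.534 0.434 2.067
vertex -1.144 0.078 2.463
endloop
endfacet
facet normal -0.007 -0.737 0.676
outer loop
vertex -1.64 -0.214 2.14
vertex -1.144 0.078 2.463
vertex -2.366 0.686 3.113
endloop
endfacet

endsolid


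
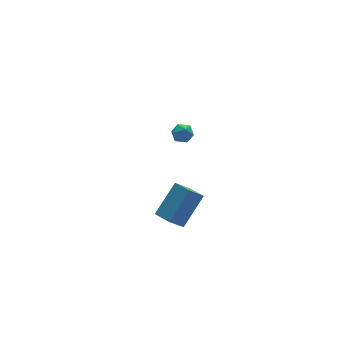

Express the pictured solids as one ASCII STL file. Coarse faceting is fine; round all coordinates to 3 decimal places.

solid 
facet normal -0.684 -0.053 0.728
outer loop
vertex -2.524 -3.537 -0.61
vertex -2.781 -2.532 -0.779
vertex -3.892 -4.109 -1.937
endloop
endfacet
facet normal 0.244 -0.956 0.160
outer loop
vertex -3.099 -4.048 -2.781
vertex -2.524 -3.537 -0.61
vertex -3.892 -4.109 -1.937
endloop
endfacet
facet normal -0.684 -0.053 0.728
outer loop
vertex -3.892 -4.109 -1.937
vertex -2.781 -2.532 -0.779
vertex -4.149 -3.105 -2.106
endloop
endfacet
facet normal -0.687 -0.288 -0.667
outer loop
vertex -4.149 -3.105 -2.106
vertex -3.099 -4.048 -2.781
vertex -3.892 -4.109 -1.937
endloop
endfacet
facet normal 0.687 0.288 0.667
outer loop
vertex -2.524 -3.537 -0.61
vertex -1.988 -2.471 -1.623
vertex -2.781 -2.532 -0.779
endloop
endfacet
facet normal 0.245 -0.956 0.160
outer loop
vertex -1.731 -3.475 -1.454
vertex -2.524 -3.537 -0.61
vertex -3.099 -4.048 -2.781
endloop
endfacet
facet normal 0.687 0.288 0.667
outer loop
vertex -1.731 -3.475 -1.454
vertex -1.988 -2.471 -1.623
vertex -2.524 -3.537 -0.61
endloop
endfacet
facet normal -0.245 0.956 -0.161
outer loop
vertex -2.781 -2.532 -0.779
vertex -1.988 -2.471 -1.623
vertex -4.149 -3.105 -2.106
endloop
endfacet
facet normal -0.687 -0.288 -0.667
outer loop
vertex -3.356 -3.043 -2.95
vertex -3.099 -4.048 -2.781
vertex -4.149 -3.105 -2.106
endloop
endfacet
facet normal -0.245 0.956 -0.160
outer loop
vertex -4.149 -3.105 -2.106
vertex -1.988 -2.471 -1.623
vertex -3.356 -3.043 -2.95
endloop
endfacet
facet normal 0.684 0.053 -0.728
outer loop
vertex -3.356 -3.043 -2.95
vertex -1.731 -3.475 -1.454
vertex -3.099 -4.048 -2.781
endloop
endfacet
facet normal 0.684 0.053 -0.728
outer loop
vertex -1.988 -2.471 -1.623
vertex -1.731 -3.475 -1.454
vertex -3.356 -3.043 -2.95
endloop
endfacet
facet normal -0.495 -0.626 0.603
outer loop
vertex 0.245 3.551 -3.214
vertex 0.552 3.045 -3.487
vertex 0.811 3.341 -2.967
endloop
endfacet
facet normal -0.397 0.010 0.918
outer loop
vertex 0.245 3.551 -3.214
vertex 0.811 3.341 -2.967
vertex 0.697 3.981 -3.023
endloop
endfacet
facet normal -0.697 0.508 0.506
outer loop
vertex 0.245 3.551 -3.214
vertex 0.697 3.981 -3.023
vertex 0.367 4.079 -3.576
endloop
endfacet
facet normal -0.981 0.183 -0.064
outer loop
vertex 0.245 3.551 -3.214
vertex 0.367 4.079 -3.576
vertex 0.278 3.501 -3.863
endloop
endfacet
facet normal -0.856 -0.517 -0.004
outer loop
vertex 0.245 3.551 -3.214
vertex 0.278 3.501 -3.863
vertex 0.552 3.045 -3.487
endloop
endfacet
facet normal 0.305 0.137 0.943
outer loop
vertex 0.697 3.981 -3.023
vertex 0.811 3.341 -2.967
vertex 1.282 3.739 -3.177
endloop
endfacet
facet normal 0.145 -0.889 0.434
outer loop
vertex 0.811 3.341 -2.967
vertex 0.552 3.045 -3.487
vertex 1.193 3.161 -3.464
endloop
endfacet
facet normal -0.439 -0.714 -0.546
outer loop
vertex 0.552 3.045 -3.487
vertex 0.278 3.501 -3.863
vertex 0.863 3.259 -4.017
endloop
endfacet
facet normal -0.641 0.418 -0.644
outer loop
vertex 0.278 3.501 -3.863
vertex 0.367 4.079 -3.576
vertex 0.749 3.899 -4.073
endloop
endfacet
facet normal -0.181 0.944 0.275
outer loop
vertex 0.367 4.079 -3.576
vertex 0.697 3.981 -3.023
vertex 1.008 4.195 -3.553
endloop
endfacet
facet normal 0.981 -0.183 0.064
outer loop
vertex 1.315 3.689 -3.826
vertex 1.282 3.739 -3.177
vertex 1.193 3.161 -3.464
endloop
endfacet
facet normal 0.697 -0.508 -0.506
outer loop
vertex 1.315 3.689 -3.826
vertex 1.193 3.161 -3.464
vertex 0.863 3.259 -4.017
endloop
endfacet
facet normal 0.397 -0.010 -0.918
outer loop
vertex 1.315 3.689 -3.826
vertex 0.863 3.259 -4.017
vertex 0.749 3.899 -4.073
endloop
endfacet
facet normal 0.495 0.626 -0.603
outer loop
vertex 1.315 3.689 -3.826
vertex 0.749 3.899 -4.073
vertex 1.008 4.195 -3.553
endloop
endfacet
facet normal 0.856 0.517 0.004
outer loop
vertex 1.315 3.689 -3.826
vertex 1.008 4.195 -3.553
vertex 1.282 3.739 -3.177
endloop
endfacet
facet normal 0.641 -0.418 0.644
outer loop
vertex 1.193 3.161 -3.464
vertex 1.282 3.739 -3.177
vertex 0.811 3.341 -2.967
endloop
endfacet
facet normal 0.181 -0.944 -0.275
outer loop
vertex 0.863 3.259 -4.017
vertex 1.193 3.161 -3.464
vertex 0.552 3.045 -3.487
endloop
endfacet
facet normal -0.305 -0.137 -0.943
outer loop
vertex 0.749 3.899 -4.073
vertex 0.863 3.259 -4.017
vertex 0.278 3.501 -3.863
endloop
endfacet
facet normal -0.145 0.889 -0.434
outer loop
vertex 1.008 4.195 -3.553
vertex 0.749 3.899 -4.073
vertex 0.367 4.079 -3.576
endloop
endfacet
facet normal 0.439 0.714 0.546
outer loop
vertex 1.282 3.739 -3.177
vertex 1.008 4.195 -3.553
vertex 0.697 3.981 -3.023
endloop
endfacet

endsolid


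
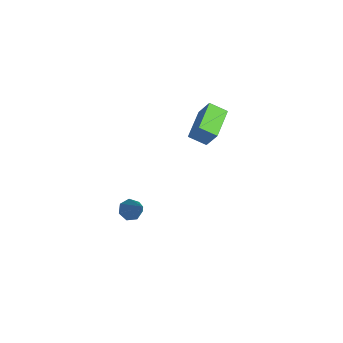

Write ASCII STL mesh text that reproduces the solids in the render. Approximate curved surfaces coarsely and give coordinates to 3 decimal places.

solid 
facet normal -0.578 -0.678 0.454
outer loop
vertex 3.868 2.975 2.118
vertex 2.844 4.035 2.398
vertex 3.367 2.749 1.142
endloop
endfacet
facet normal 0.682 -0.707 -0.186
outer loop
vertex 3.876 3.345 0.742
vertex 3.868 2.975 2.118
vertex 3.367 2.749 1.142
endloop
endfacet
facet normal -0.577 -0.678 0.454
outer loop
vertex 3.367 2.749 1.142
vertex 2.844 4.035 2.398
vertex 2.343 3.808 1.422
endloop
endfacet
facet normal -0.448 -0.202 -0.871
outer loop
vertex 2.343 3.808 1.422
vertex 3.876 3.345 0.742
vertex 3.367 2.749 1.142
endloop
endfacet
facet normal 0.448 0.202 0.871
outer loop
vertex 3.868 2.975 2.118
vertex 3.353 4.631 1.998
vertex 2.844 4.035 2.398
endloop
endfacet
facet normal 0.683 -0.707 -0.186
outer loop
vertex 4.377 3.572 1.718
vertex 3.868 2.975 2.118
vertex 3.876 3.345 0.742
endloop
endfacet
facet normal 0.447 0.202 0.871
outer loop
vertex 4.377 3.572 1.718
vertex 3.353 4.631 1.998
vertex 3.868 2.975 2.118
endloop
endfacet
facet normal -0.682 0.707 0.186
outer loop
vertex 2.844 4.035 2.398
vertex 3.353 4.631 1.998
vertex 2.343 3.808 1.422
endloop
endfacet
facet normal -0.447 -0.202 -0.871
outer loop
vertex 2.852 4.405 1.022
vertex 3.876 3.345 0.742
vertex 2.343 3.808 1.422
endloop
endfacet
facet normal -0.682 0.707 0.187
outer loop
vertex 2.343 3.808 1.422
vertex 3.353 4.631 1.998
vertex 2.852 4.405 1.022
endloop
endfacet
facet normal 0.578 0.678 -0.454
outer loop
vertex 2.852 4.405 1.022
vertex 4.377 3.572 1.718
vertex 3.876 3.345 0.742
endloop
endfacet
facet normal 0.578 0.679 -0.454
outer loop
vertex 3.353 4.631 1.998
vertex 4.377 3.572 1.718
vertex 2.852 4.405 1.022
endloop
endfacet
facet normal -0.644 0.007 -0.765
outer loop
vertex 2.51 0.763 -4.653
vertex 2.097 0.655 -4.306
vertex 2.292 1.144 -4.466
endloop
endfacet
facet normal 0.755 0.581 -0.303
outer loop
vertex 2.51 0.763 -4.653
vertex 2.292 1.144 -4.466
vertex 3.323 0.645 -2.854
endloop
endfacet
facet normal -0.644 0.006 -0.765
outer loop
vertex 2.292 1.144 -4.466
vertex 2.097 0.655 -4.306
vertex 1.927 1.157 -4.159
endloop
endfacet
facet normal 0.186 0.966 0.180
outer loop
vertex 2.292 1.144 -4.466
vertex 1.927 1.157 -4.159
vertex 3.323 0.645 -2.854
endloop
endfacet
facet normal -0.645 0.005 -0.764
outer loop
vertex 1.927 1.157 -4.159
vertex 2.097 0.655 -4.306
vertex 1.691 0.793 -3.962
endloop
endfacet
facet normal -0.400 0.623 0.672
outer loop
vertex 1.927 1.157 -4.159
vertex 1.691 0.793 -3.962
vertex 3.323 0.645 -2.854
endloop
endfacet
facet normal -0.645 0.006 -0.764
outer loop
vertex 1.691 0.793 -3.962
vertex 2.097 0.655 -4.306
vertex 1.76 0.324 -4.024
endloop
endfacet
facet normal -0.563 -0.189 0.804
outer loop
vertex 1.691 0.793 -3.962
vertex 1.76 0.324 -4.024
vertex 3.323 0.645 -2.854
endloop
endfacet
facet normal -0.645 0.005 -0.764
outer loop
vertex 1.76 0.324 -4.024
vertex 2.097 0.655 -4.306
vertex 2.083 0.106 -4.298
endloop
endfacet
facet normal -0.179 -0.862 0.475
outer loop
vertex 1.76 0.324 -4.024
vertex 2.083 0.106 -4.298
vertex 3.323 0.645 -2.854
endloop
endfacet
facet normal -0.646 0.005 -0.764
outer loop
vertex 2.083 0.106 -4.298
vertex 2.097 0.655 -4.306
vertex 2.417 0.301 -4.579
endloop
endfacet
facet normal 0.461 -0.885 -0.066
outer loop
vertex 2.083 0.106 -4.298
vertex 2.417 0.301 -4.579
vertex 3.323 0.645 -2.854
endloop
endfacet
facet normal -0.644 0.007 -0.765
outer loop
vertex 2.417 0.301 -4.579
vertex 2.097 0.655 -4.306
vertex 2.51 0.763 -4.653
endloop
endfacet
facet normal 0.878 -0.243 -0.413
outer loop
vertex 2.417 0.301 -4.579
vertex 2.51 0.763 -4.653
vertex 3.323 0.645 -2.854
endloop
endfacet

endsolid


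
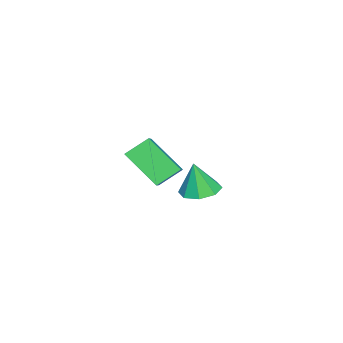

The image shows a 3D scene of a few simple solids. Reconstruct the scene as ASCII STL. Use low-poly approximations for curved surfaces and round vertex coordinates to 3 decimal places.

solid 
facet normal -0.071 0.167 -0.983
outer loop
vertex -0.419 -0.574 -3.23
vertex -1.354 -0.119 -3.085
vertex -0.359 0.217 -3.1
endloop
endfacet
facet normal 0.909 -0.134 0.394
outer loop
vertex -0.419 -0.574 -3.23
vertex -0.359 0.217 -3.1
vertex -1.226 -0.421 -1.315
endloop
endfacet
facet normal -0.072 0.169 -0.983
outer loop
vertex -0.359 0.217 -3.1
vertex -1.354 -0.119 -3.085
vertex -0.882 0.811 -2.96
endloop
endfacet
facet normal 0.699 0.494 0.516
outer loop
vertex -0.359 0.217 -3.1
vertex -0.882 0.811 -2.96
vertex -1.226 -0.421 -1.315
endloop
endfacet
facet normal -0.071 0.168 -0.983
outer loop
vertex -0.882 0.811 -2.96
vertex -1.354 -0.119 -3.085
vertex -1.682 0.86 -2.894
endloop
endfacet
facet normal 0.098 0.787 0.610
outer loop
vertex -0.882 0.811 -2.96
vertex -1.682 0.86 -2.894
vertex -1.226 -0.421 -1.315
endloop
endfacet
facet normal -0.072 0.168 -0.983
outer loop
vertex -1.682 0.86 -2.894
vertex -1.354 -0.119 -3.085
vertex -2.289 0.336 -2.939
endloop
endfacet
facet normal -0.539 0.571 0.619
outer loop
vertex -1.682 0.86 -2.894
vertex -2.289 0.336 -2.939
vertex -1.226 -0.421 -1.315
endloop
endfacet
facet normal -0.072 0.168 -0.983
outer loop
vertex -2.289 0.336 -2.939
vertex -1.354 -0.119 -3.085
vertex -2.349 -0.455 -3.07
endloop
endfacet
facet normal -0.842 -0.025 0.539
outer loop
vertex -2.289 0.336 -2.939
vertex -2.349 -0.455 -3.07
vertex -1.226 -0.421 -1.315
endloop
endfacet
facet normal -0.071 0.167 -0.983
outer loop
vertex -2.349 -0.455 -3.07
vertex -1.354 -0.119 -3.085
vertex -1.826 -1.049 -3.209
endloop
endfacet
facet normal -0.632 -0.654 0.417
outer loop
vertex -2.349 -0.455 -3.07
vertex -1.826 -1.049 -3.209
vertex -1.226 -0.421 -1.315
endloop
endfacet
facet normal -0.072 0.168 -0.983
outer loop
vertex -1.826 -1.049 -3.209
vertex -1.354 -0.119 -3.085
vertex -1.027 -1.098 -3.276
endloop
endfacet
facet normal -0.031 -0.946 0.323
outer loop
vertex -1.826 -1.049 -3.209
vertex -1.027 -1.098 -3.276
vertex -1.226 -0.421 -1.315
endloop
endfacet
facet normal -0.071 0.168 -0.983
outer loop
vertex -1.027 -1.098 -3.276
vertex -1.354 -0.119 -3.085
vertex -0.419 -0.574 -3.23
endloop
endfacet
facet normal 0.606 -0.731 0.314
outer loop
vertex -1.027 -1.098 -3.276
vertex -0.419 -0.574 -3.23
vertex -1.226 -0.421 -1.315
endloop
endfacet
facet normal -0.543 0.615 0.572
outer loop
vertex 4.128 -0.397 3.061
vertex 4.45 1.225 1.624
vertex 2.797 -0.835 2.268
endloop
endfacet
facet normal -0.147 -0.740 0.656
outer loop
vertex 3.53 -1.665 1.496
vertex 4.128 -0.397 3.061
vertex 2.797 -0.835 2.268
endloop
endfacet
facet normal -0.543 0.615 0.572
outer loop
vertex 2.797 -0.835 2.268
vertex 4.45 1.225 1.624
vertex 3.119 0.786 0.831
endloop
endfacet
facet normal -0.827 -0.272 -0.492
outer loop
vertex 3.119 0.786 0.831
vertex 3.53 -1.665 1.496
vertex 2.797 -0.835 2.268
endloop
endfacet
facet normal 0.827 0.272 0.492
outer loop
vertex 4.128 -0.397 3.061
vertex 5.183 0.395 0.852
vertex 4.45 1.225 1.624
endloop
endfacet
facet normal -0.147 -0.740 0.656
outer loop
vertex 4.861 -1.226 2.289
vertex 4.128 -0.397 3.061
vertex 3.53 -1.665 1.496
endloop
endfacet
facet normal 0.827 0.272 0.492
outer loop
vertex 4.861 -1.226 2.289
vertex 5.183 0.395 0.852
vertex 4.128 -0.397 3.061
endloop
endfacet
facet normal 0.147 0.740 -0.656
outer loop
vertex 4.45 1.225 1.624
vertex 5.183 0.395 0.852
vertex 3.119 0.786 0.831
endloop
endfacet
facet normal -0.827 -0.272 -0.493
outer loop
vertex 3.852 -0.043 0.059
vertex 3.53 -1.665 1.496
vertex 3.119 0.786 0.831
endloop
endfacet
facet normal 0.147 0.741 -0.656
outer loop
vertex 3.119 0.786 0.831
vertex 5.183 0.395 0.852
vertex 3.852 -0.043 0.059
endloop
endfacet
facet normal 0.543 -0.615 -0.572
outer loop
vertex 3.852 -0.043 0.059
vertex 4.861 -1.226 2.289
vertex 3.53 -1.665 1.496
endloop
endfacet
facet normal 0.543 -0.615 -0.572
outer loop
vertex 5.183 0.395 0.852
vertex 4.861 -1.226 2.289
vertex 3.852 -0.043 0.059
endloop
endfacet

endsolid


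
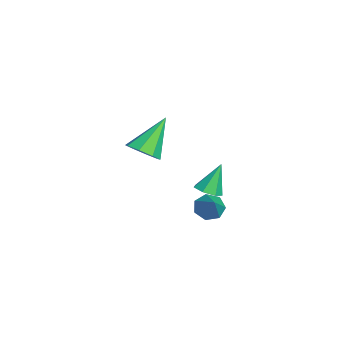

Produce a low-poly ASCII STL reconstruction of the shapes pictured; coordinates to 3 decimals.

solid 
facet normal 0.233 -0.402 -0.886
outer loop
vertex 1.536 0.579 -3.693
vertex 1.128 0.803 -3.902
vertex 1.603 0.984 -3.859
endloop
endfacet
facet normal 0.810 0.103 0.578
outer loop
vertex 1.536 0.579 -3.693
vertex 1.603 0.984 -3.859
vertex 0.852 1.277 -2.858
endloop
endfacet
facet normal 0.234 -0.403 -0.885
outer loop
vertex 1.603 0.984 -3.859
vertex 1.128 0.803 -3.902
vertex 1.312 1.252 -4.058
endloop
endfacet
facet normal 0.582 0.786 0.207
outer loop
vertex 1.603 0.984 -3.859
vertex 1.312 1.252 -4.058
vertex 0.852 1.277 -2.858
endloop
endfacet
facet normal 0.233 -0.403 -0.885
outer loop
vertex 1.312 1.252 -4.058
vertex 1.128 0.803 -3.902
vertex 0.883 1.182 -4.139
endloop
endfacet
facet normal -0.146 0.986 -0.077
outer loop
vertex 1.312 1.252 -4.058
vertex 0.883 1.182 -4.139
vertex 0.852 1.277 -2.858
endloop
endfacet
facet normal 0.234 -0.402 -0.885
outer loop
vertex 0.883 1.182 -4.139
vertex 1.128 0.803 -3.902
vertex 0.638 0.826 -4.042
endloop
endfacet
facet normal -0.830 0.554 -0.061
outer loop
vertex 0.883 1.182 -4.139
vertex 0.638 0.826 -4.042
vertex 0.852 1.277 -2.858
endloop
endfacet
facet normal 0.234 -0.402 -0.885
outer loop
vertex 0.638 0.826 -4.042
vertex 1.128 0.803 -3.902
vertex 0.762 0.453 -3.84
endloop
endfacet
facet normal -0.952 -0.185 0.243
outer loop
vertex 0.638 0.826 -4.042
vertex 0.762 0.453 -3.84
vertex 0.852 1.277 -2.858
endloop
endfacet
facet normal 0.235 -0.402 -0.885
outer loop
vertex 0.762 0.453 -3.84
vertex 1.128 0.803 -3.902
vertex 1.162 0.343 -3.684
endloop
endfacet
facet normal -0.422 -0.675 0.605
outer loop
vertex 0.762 0.453 -3.84
vertex 1.162 0.343 -3.684
vertex 0.852 1.277 -2.858
endloop
endfacet
facet normal 0.233 -0.402 -0.885
outer loop
vertex 1.162 0.343 -3.684
vertex 1.128 0.803 -3.902
vertex 1.536 0.579 -3.693
endloop
endfacet
facet normal 0.363 -0.547 0.754
outer loop
vertex 1.162 0.343 -3.684
vertex 1.536 0.579 -3.693
vertex 0.852 1.277 -2.858
endloop
endfacet
facet normal -0.729 -0.046 -0.683
outer loop
vertex 2.279 1.022 -4.466
vertex 1.983 0.736 -4.131
vertex 2.003 1.263 -4.188
endloop
endfacet
facet normal 0.600 0.794 -0.093
outer loop
vertex 2.279 1.022 -4.466
vertex 2.003 1.263 -4.188
vertex 2.757 0.784 -3.409
endloop
endfacet
facet normal -0.730 -0.046 -0.682
outer loop
vertex 2.003 1.263 -4.188
vertex 1.983 0.736 -4.131
vertex 1.713 1.108 -3.867
endloop
endfacet
facet normal 0.062 0.876 0.479
outer loop
vertex 2.003 1.263 -4.188
vertex 1.713 1.108 -3.867
vertex 2.757 0.784 -3.409
endloop
endfacet
facet normal -0.730 -0.045 -0.682
outer loop
vertex 1.713 1.108 -3.867
vertex 1.983 0.736 -4.131
vertex 1.626 0.673 -3.745
endloop
endfacet
facet normal -0.299 0.313 0.902
outer loop
vertex 1.713 1.108 -3.867
vertex 1.626 0.673 -3.745
vertex 2.757 0.784 -3.409
endloop
endfacet
facet normal -0.730 -0.045 -0.682
outer loop
vertex 1.626 0.673 -3.745
vertex 1.983 0.736 -4.131
vertex 1.808 0.286 -3.914
endloop
endfacet
facet normal -0.208 -0.472 0.857
outer loop
vertex 1.626 0.673 -3.745
vertex 1.808 0.286 -3.914
vertex 2.757 0.784 -3.409
endloop
endfacet
facet normal -0.730 -0.045 -0.682
outer loop
vertex 1.808 0.286 -3.914
vertex 1.983 0.736 -4.131
vertex 2.122 0.238 -4.247
endloop
endfacet
facet normal 0.265 -0.887 0.378
outer loop
vertex 1.808 0.286 -3.914
vertex 2.122 0.238 -4.247
vertex 2.757 0.784 -3.409
endloop
endfacet
facet normal -0.731 -0.045 -0.681
outer loop
vertex 2.122 0.238 -4.247
vertex 1.983 0.736 -4.131
vertex 2.331 0.566 -4.493
endloop
endfacet
facet normal 0.765 -0.619 -0.176
outer loop
vertex 2.122 0.238 -4.247
vertex 2.331 0.566 -4.493
vertex 2.757 0.784 -3.409
endloop
endfacet
facet normal -0.730 -0.043 -0.682
outer loop
vertex 2.331 0.566 -4.493
vertex 1.983 0.736 -4.131
vertex 2.279 1.022 -4.466
endloop
endfacet
facet normal 0.914 0.127 -0.385
outer loop
vertex 2.331 0.566 -4.493
vertex 2.279 1.022 -4.466
vertex 2.757 0.784 -3.409
endloop
endfacet
facet normal 0.432 -0.521 -0.736
outer loop
vertex 4.002 -1.052 -0.548
vertex 3.691 -1.549 -0.379
vertex 3.59 -1.087 -0.765
endloop
endfacet
facet normal 0.022 0.979 -0.200
outer loop
vertex 4.002 -1.052 -0.548
vertex 3.59 -1.087 -0.765
vertex 3.049 -0.771 0.719
endloop
endfacet
facet normal 0.431 -0.521 -0.737
outer loop
vertex 3.59 -1.087 -0.765
vertex 3.691 -1.549 -0.379
vertex 3.237 -1.393 -0.755
endloop
endfacet
facet normal -0.614 0.696 -0.372
outer loop
vertex 3.59 -1.087 -0.765
vertex 3.237 -1.393 -0.755
vertex 3.049 -0.771 0.719
endloop
endfacet
facet normal 0.430 -0.522 -0.736
outer loop
vertex 3.237 -1.393 -0.755
vertex 3.691 -1.549 -0.379
vertex 3.15 -1.789 -0.525
endloop
endfacet
facet normal -0.978 0.114 -0.173
outer loop
vertex 3.237 -1.393 -0.755
vertex 3.15 -1.789 -0.525
vertex 3.049 -0.771 0.719
endloop
endfacet
facet normal 0.430 -0.522 -0.736
outer loop
vertex 3.15 -1.789 -0.525
vertex 3.691 -1.549 -0.379
vertex 3.38 -2.045 -0.209
endloop
endfacet
facet normal -0.860 -0.427 0.280
outer loop
vertex 3.15 -1.789 -0.525
vertex 3.38 -2.045 -0.209
vertex 3.049 -0.771 0.719
endloop
endfacet
facet normal 0.430 -0.522 -0.736
outer loop
vertex 3.38 -2.045 -0.209
vertex 3.691 -1.549 -0.379
vertex 3.792 -2.01 0.007
endloop
endfacet
facet normal -0.326 -0.610 0.722
outer loop
vertex 3.38 -2.045 -0.209
vertex 3.792 -2.01 0.007
vertex 3.049 -0.771 0.719
endloop
endfacet
facet normal 0.430 -0.522 -0.736
outer loop
vertex 3.792 -2.01 0.007
vertex 3.691 -1.549 -0.379
vertex 4.145 -1.705 -0.003
endloop
endfacet
facet normal 0.309 -0.328 0.893
outer loop
vertex 3.792 -2.01 0.007
vertex 4.145 -1.705 -0.003
vertex 3.049 -0.771 0.719
endloop
endfacet
facet normal 0.431 -0.521 -0.737
outer loop
vertex 4.145 -1.705 -0.003
vertex 3.691 -1.549 -0.379
vertex 4.232 -1.308 -0.233
endloop
endfacet
facet normal 0.674 0.254 0.694
outer loop
vertex 4.145 -1.705 -0.003
vertex 4.232 -1.308 -0.233
vertex 3.049 -0.771 0.719
endloop
endfacet
facet normal 0.431 -0.520 -0.737
outer loop
vertex 4.232 -1.308 -0.233
vertex 3.691 -1.549 -0.379
vertex 4.002 -1.052 -0.548
endloop
endfacet
facet normal 0.555 0.796 0.241
outer loop
vertex 4.232 -1.308 -0.233
vertex 4.002 -1.052 -0.548
vertex 3.049 -0.771 0.719
endloop
endfacet

endsolid


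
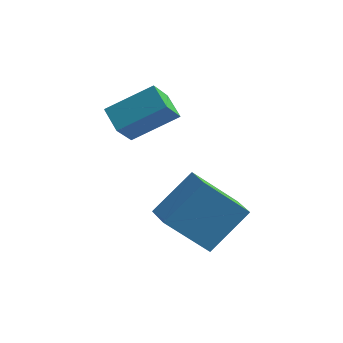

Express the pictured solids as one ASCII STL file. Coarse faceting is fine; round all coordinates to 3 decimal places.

solid 
facet normal -0.470 -0.599 -0.648
outer loop
vertex 0.693 -1.536 1.512
vertex 0.058 -0.705 1.205
vertex 1.966 -1.065 0.154
endloop
endfacet
facet normal 0.582 -0.763 0.282
outer loop
vertex 2.822 0.025 1.335
vertex 0.693 -1.536 1.512
vertex 1.966 -1.065 0.154
endloop
endfacet
facet normal -0.470 -0.598 -0.649
outer loop
vertex 1.966 -1.065 0.154
vertex 0.058 -0.705 1.205
vertex 1.332 -0.233 -0.153
endloop
endfacet
facet normal 0.664 0.245 -0.707
outer loop
vertex 1.332 -0.233 -0.153
vertex 2.822 0.025 1.335
vertex 1.966 -1.065 0.154
endloop
endfacet
facet normal -0.663 -0.245 0.707
outer loop
vertex 0.693 -1.536 1.512
vertex 0.914 0.385 2.386
vertex 0.058 -0.705 1.205
endloop
endfacet
facet normal 0.583 -0.763 0.281
outer loop
vertex 1.548 -0.447 2.693
vertex 0.693 -1.536 1.512
vertex 2.822 0.025 1.335
endloop
endfacet
facet normal -0.664 -0.245 0.707
outer loop
vertex 1.548 -0.447 2.693
vertex 0.914 0.385 2.386
vertex 0.693 -1.536 1.512
endloop
endfacet
facet normal -0.583 0.762 -0.281
outer loop
vertex 0.058 -0.705 1.205
vertex 0.914 0.385 2.386
vertex 1.332 -0.233 -0.153
endloop
endfacet
facet normal 0.663 0.246 -0.707
outer loop
vertex 2.187 0.856 1.028
vertex 2.822 0.025 1.335
vertex 1.332 -0.233 -0.153
endloop
endfacet
facet normal -0.582 0.763 -0.282
outer loop
vertex 1.332 -0.233 -0.153
vertex 0.914 0.385 2.386
vertex 2.187 0.856 1.028
endloop
endfacet
facet normal 0.470 0.599 0.649
outer loop
vertex 2.187 0.856 1.028
vertex 1.548 -0.447 2.693
vertex 2.822 0.025 1.335
endloop
endfacet
facet normal 0.471 0.598 0.649
outer loop
vertex 0.914 0.385 2.386
vertex 1.548 -0.447 2.693
vertex 2.187 0.856 1.028
endloop
endfacet
facet normal -0.648 0.632 0.424
outer loop
vertex -2.144 1.223 3.906
vertex -0.838 1.983 4.769
vertex -1.984 2.023 2.959
endloop
endfacet
facet normal -0.751 -0.437 -0.496
outer loop
vertex -1.362 1.417 2.551
vertex -2.144 1.223 3.906
vertex -1.984 2.023 2.959
endloop
endfacet
facet normal -0.649 0.631 0.425
outer loop
vertex -1.984 2.023 2.959
vertex -0.838 1.983 4.769
vertex -0.679 2.784 3.822
endloop
endfacet
facet normal 0.127 0.641 -0.757
outer loop
vertex -0.679 2.784 3.822
vertex -1.362 1.417 2.551
vertex -1.984 2.023 2.959
endloop
endfacet
facet normal -0.128 -0.641 0.757
outer loop
vertex -2.144 1.223 3.906
vertex -0.216 1.377 4.361
vertex -0.838 1.983 4.769
endloop
endfacet
facet normal -0.750 -0.437 -0.496
outer loop
vertex -1.521 0.616 3.498
vertex -2.144 1.223 3.906
vertex -1.362 1.417 2.551
endloop
endfacet
facet normal -0.128 -0.640 0.758
outer loop
vertex -1.521 0.616 3.498
vertex -0.216 1.377 4.361
vertex -2.144 1.223 3.906
endloop
endfacet
facet normal 0.751 0.437 0.496
outer loop
vertex -0.838 1.983 4.769
vertex -0.216 1.377 4.361
vertex -0.679 2.784 3.822
endloop
endfacet
facet normal 0.128 0.640 -0.757
outer loop
vertex -0.056 2.177 3.414
vertex -1.362 1.417 2.551
vertex -0.679 2.784 3.822
endloop
endfacet
facet normal 0.750 0.437 0.496
outer loop
vertex -0.679 2.784 3.822
vertex -0.216 1.377 4.361
vertex -0.056 2.177 3.414
endloop
endfacet
facet normal 0.648 -0.631 -0.425
outer loop
vertex -0.056 2.177 3.414
vertex -1.521 0.616 3.498
vertex -1.362 1.417 2.551
endloop
endfacet
facet normal 0.649 -0.632 -0.424
outer loop
vertex -0.216 1.377 4.361
vertex -1.521 0.616 3.498
vertex -0.056 2.177 3.414
endloop
endfacet

endsolid


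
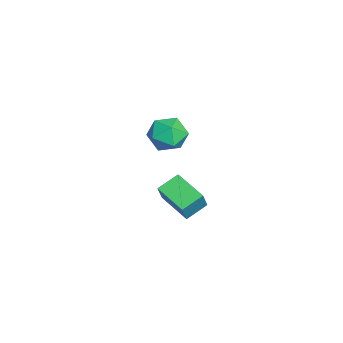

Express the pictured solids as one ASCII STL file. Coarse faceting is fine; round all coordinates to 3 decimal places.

solid 
facet normal 0.131 0.649 0.750
outer loop
vertex -2.019 3.79 -1.251
vertex -2.865 3.193 -0.587
vertex -1.681 2.867 -0.511
endloop
endfacet
facet normal 0.733 0.568 0.374
outer loop
vertex -2.019 3.79 -1.251
vertex -1.681 2.867 -0.511
vertex -1.186 2.968 -1.633
endloop
endfacet
facet normal 0.595 0.744 -0.304
outer loop
vertex -2.019 3.79 -1.251
vertex -1.186 2.968 -1.633
vertex -2.065 3.357 -2.402
endloop
endfacet
facet normal -0.092 0.933 -0.347
outer loop
vertex -2.019 3.79 -1.251
vertex -2.065 3.357 -2.402
vertex -3.102 3.496 -1.755
endloop
endfacet
facet normal -0.379 0.874 0.304
outer loop
vertex -2.019 3.79 -1.251
vertex -3.102 3.496 -1.755
vertex -2.865 3.193 -0.587
endloop
endfacet
facet normal 0.912 -0.123 0.391
outer loop
vertex -1.186 2.968 -1.633
vertex -1.681 2.867 -0.511
vertex -1.518 1.864 -1.205
endloop
endfacet
facet normal -0.062 0.008 0.998
outer loop
vertex -1.681 2.867 -0.511
vertex -2.865 3.193 -0.587
vertex -2.555 2.003 -0.558
endloop
endfacet
facet normal -0.885 0.373 0.277
outer loop
vertex -2.865 3.193 -0.587
vertex -3.102 3.496 -1.755
vertex -3.434 2.392 -1.327
endloop
endfacet
facet normal -0.422 0.469 -0.776
outer loop
vertex -3.102 3.496 -1.755
vertex -2.065 3.357 -2.402
vertex -2.939 2.493 -2.449
endloop
endfacet
facet normal 0.689 0.162 -0.706
outer loop
vertex -2.065 3.357 -2.402
vertex -1.186 2.968 -1.633
vertex -1.755 2.167 -2.373
endloop
endfacet
facet normal 0.092 -0.933 0.347
outer loop
vertex -2.601 1.57 -1.709
vertex -1.518 1.864 -1.205
vertex -2.555 2.003 -0.558
endloop
endfacet
facet normal -0.595 -0.744 0.304
outer loop
vertex -2.601 1.57 -1.709
vertex -2.555 2.003 -0.558
vertex -3.434 2.392 -1.327
endloop
endfacet
facet normal -0.733 -0.568 -0.374
outer loop
vertex -2.601 1.57 -1.709
vertex -3.434 2.392 -1.327
vertex -2.939 2.493 -2.449
endloop
endfacet
facet normal -0.131 -0.649 -0.750
outer loop
vertex -2.601 1.57 -1.709
vertex -2.939 2.493 -2.449
vertex -1.755 2.167 -2.373
endloop
endfacet
facet normal 0.379 -0.874 -0.304
outer loop
vertex -2.601 1.57 -1.709
vertex -1.755 2.167 -2.373
vertex -1.518 1.864 -1.205
endloop
endfacet
facet normal 0.422 -0.469 0.776
outer loop
vertex -2.555 2.003 -0.558
vertex -1.518 1.864 -1.205
vertex -1.681 2.867 -0.511
endloop
endfacet
facet normal -0.689 -0.162 0.706
outer loop
vertex -3.434 2.392 -1.327
vertex -2.555 2.003 -0.558
vertex -2.865 3.193 -0.587
endloop
endfacet
facet normal -0.912 0.123 -0.391
outer loop
vertex -2.939 2.493 -2.449
vertex -3.434 2.392 -1.327
vertex -3.102 3.496 -1.755
endloop
endfacet
facet normal 0.062 -0.008 -0.998
outer loop
vertex -1.755 2.167 -2.373
vertex -2.939 2.493 -2.449
vertex -2.065 3.357 -2.402
endloop
endfacet
facet normal 0.885 -0.373 -0.277
outer loop
vertex -1.518 1.864 -1.205
vertex -1.755 2.167 -2.373
vertex -1.186 2.968 -1.633
endloop
endfacet
facet normal -0.469 0.173 -0.866
outer loop
vertex 2.405 3.288 -1.942
vertex 3.858 4.465 -2.493
vertex 3.045 2.237 -2.499
endloop
endfacet
facet normal -0.745 -0.604 0.283
outer loop
vertex 3.702 1.995 -1.287
vertex 2.405 3.288 -1.942
vertex 3.045 2.237 -2.499
endloop
endfacet
facet normal -0.469 0.173 -0.866
outer loop
vertex 3.045 2.237 -2.499
vertex 3.858 4.465 -2.493
vertex 4.498 3.415 -3.05
endloop
endfacet
facet normal 0.474 -0.778 -0.412
outer loop
vertex 4.498 3.415 -3.05
vertex 3.702 1.995 -1.287
vertex 3.045 2.237 -2.499
endloop
endfacet
facet normal -0.474 0.778 0.412
outer loop
vertex 2.405 3.288 -1.942
vertex 4.515 4.223 -1.281
vertex 3.858 4.465 -2.493
endloop
endfacet
facet normal -0.745 -0.604 0.283
outer loop
vertex 3.062 3.045 -0.73
vertex 2.405 3.288 -1.942
vertex 3.702 1.995 -1.287
endloop
endfacet
facet normal -0.474 0.778 0.413
outer loop
vertex 3.062 3.045 -0.73
vertex 4.515 4.223 -1.281
vertex 2.405 3.288 -1.942
endloop
endfacet
facet normal 0.745 0.604 -0.283
outer loop
vertex 3.858 4.465 -2.493
vertex 4.515 4.223 -1.281
vertex 4.498 3.415 -3.05
endloop
endfacet
facet normal 0.474 -0.778 -0.413
outer loop
vertex 5.155 3.172 -1.838
vertex 3.702 1.995 -1.287
vertex 4.498 3.415 -3.05
endloop
endfacet
facet normal 0.745 0.604 -0.283
outer loop
vertex 4.498 3.415 -3.05
vertex 4.515 4.223 -1.281
vertex 5.155 3.172 -1.838
endloop
endfacet
facet normal 0.469 -0.174 0.866
outer loop
vertex 5.155 3.172 -1.838
vertex 3.062 3.045 -0.73
vertex 3.702 1.995 -1.287
endloop
endfacet
facet normal 0.469 -0.173 0.866
outer loop
vertex 4.515 4.223 -1.281
vertex 3.062 3.045 -0.73
vertex 5.155 3.172 -1.838
endloop
endfacet

endsolid


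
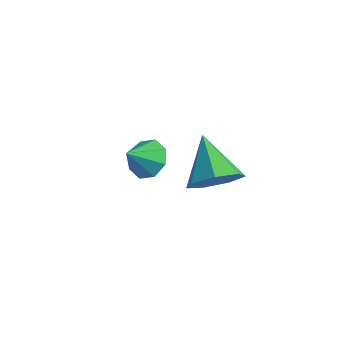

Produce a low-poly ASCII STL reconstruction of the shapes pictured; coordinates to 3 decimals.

solid 
facet normal 0.132 0.720 -0.681
outer loop
vertex -0.432 2.236 -2.421
vertex -0.872 1.805 -2.962
vertex -1.044 2.372 -2.396
endloop
endfacet
facet normal 0.077 0.166 0.983
outer loop
vertex -0.432 2.236 -2.421
vertex -1.044 2.372 -2.396
vertex -1.028 0.955 -2.158
endloop
endfacet
facet normal 0.132 0.720 -0.681
outer loop
vertex -1.044 2.372 -2.396
vertex -0.872 1.805 -2.962
vertex -1.556 2.176 -2.702
endloop
endfacet
facet normal -0.545 0.133 0.828
outer loop
vertex -1.044 2.372 -2.396
vertex -1.556 2.176 -2.702
vertex -1.028 0.955 -2.158
endloop
endfacet
facet normal 0.131 0.719 -0.682
outer loop
vertex -1.556 2.176 -2.702
vertex -0.872 1.805 -2.962
vertex -1.667 1.762 -3.16
endloop
endfacet
facet normal -0.892 -0.206 0.403
outer loop
vertex -1.556 2.176 -2.702
vertex -1.667 1.762 -3.16
vertex -1.028 0.955 -2.158
endloop
endfacet
facet normal 0.131 0.720 -0.682
outer loop
vertex -1.667 1.762 -3.16
vertex -0.872 1.805 -2.962
vertex -1.313 1.373 -3.503
endloop
endfacet
facet normal -0.757 -0.652 -0.042
outer loop
vertex -1.667 1.762 -3.16
vertex -1.313 1.373 -3.503
vertex -1.028 0.955 -2.158
endloop
endfacet
facet normal 0.132 0.719 -0.682
outer loop
vertex -1.313 1.373 -3.503
vertex -0.872 1.805 -2.962
vertex -0.701 1.237 -3.528
endloop
endfacet
facet normal -0.220 -0.944 -0.247
outer loop
vertex -1.313 1.373 -3.503
vertex -0.701 1.237 -3.528
vertex -1.028 0.955 -2.158
endloop
endfacet
facet normal 0.131 0.719 -0.682
outer loop
vertex -0.701 1.237 -3.528
vertex -0.872 1.805 -2.962
vertex -0.189 1.434 -3.222
endloop
endfacet
facet normal 0.404 -0.910 -0.091
outer loop
vertex -0.701 1.237 -3.528
vertex -0.189 1.434 -3.222
vertex -1.028 0.955 -2.158
endloop
endfacet
facet normal 0.132 0.720 -0.681
outer loop
vertex -0.189 1.434 -3.222
vertex -0.872 1.805 -2.962
vertex -0.078 1.847 -2.764
endloop
endfacet
facet normal 0.750 -0.572 0.334
outer loop
vertex -0.189 1.434 -3.222
vertex -0.078 1.847 -2.764
vertex -1.028 0.955 -2.158
endloop
endfacet
facet normal 0.132 0.720 -0.681
outer loop
vertex -0.078 1.847 -2.764
vertex -0.872 1.805 -2.962
vertex -0.432 2.236 -2.421
endloop
endfacet
facet normal 0.615 -0.126 0.778
outer loop
vertex -0.078 1.847 -2.764
vertex -0.432 2.236 -2.421
vertex -1.028 0.955 -2.158
endloop
endfacet
facet normal 0.703 -0.421 -0.573
outer loop
vertex 3.461 0.346 -0.027
vertex 3.09 0.807 -0.821
vertex 3.789 1.122 -0.194
endloop
endfacet
facet normal 0.228 0.112 0.967
outer loop
vertex 3.461 0.346 -0.027
vertex 3.789 1.122 -0.194
vertex 1.81 1.573 0.221
endloop
endfacet
facet normal 0.703 -0.421 -0.573
outer loop
vertex 3.789 1.122 -0.194
vertex 3.09 0.807 -0.821
vertex 3.591 1.661 -0.833
endloop
endfacet
facet normal 0.294 0.774 0.561
outer loop
vertex 3.789 1.122 -0.194
vertex 3.591 1.661 -0.833
vertex 1.81 1.573 0.221
endloop
endfacet
facet normal 0.704 -0.421 -0.572
outer loop
vertex 3.591 1.661 -0.833
vertex 3.09 0.807 -0.821
vertex 3.016 1.556 -1.463
endloop
endfacet
facet normal -0.095 0.992 -0.078
outer loop
vertex 3.591 1.661 -0.833
vertex 3.016 1.556 -1.463
vertex 1.81 1.573 0.221
endloop
endfacet
facet normal 0.703 -0.421 -0.573
outer loop
vertex 3.016 1.556 -1.463
vertex 3.09 0.807 -0.821
vertex 2.497 0.888 -1.609
endloop
endfacet
facet normal -0.645 0.604 -0.468
outer loop
vertex 3.016 1.556 -1.463
vertex 2.497 0.888 -1.609
vertex 1.81 1.573 0.221
endloop
endfacet
facet normal 0.704 -0.420 -0.573
outer loop
vertex 2.497 0.888 -1.609
vertex 3.09 0.807 -0.821
vertex 2.425 0.158 -1.162
endloop
endfacet
facet normal -0.943 -0.101 -0.316
outer loop
vertex 2.497 0.888 -1.609
vertex 2.425 0.158 -1.162
vertex 1.81 1.573 0.221
endloop
endfacet
facet normal 0.704 -0.421 -0.572
outer loop
vertex 2.425 0.158 -1.162
vertex 3.09 0.807 -0.821
vertex 2.854 -0.083 -0.457
endloop
endfacet
facet normal -0.764 -0.589 0.263
outer loop
vertex 2.425 0.158 -1.162
vertex 2.854 -0.083 -0.457
vertex 1.81 1.573 0.221
endloop
endfacet
facet normal 0.703 -0.421 -0.573
outer loop
vertex 2.854 -0.083 -0.457
vertex 3.09 0.807 -0.821
vertex 3.461 0.346 -0.027
endloop
endfacet
facet normal -0.242 -0.494 0.835
outer loop
vertex 2.854 -0.083 -0.457
vertex 3.461 0.346 -0.027
vertex 1.81 1.573 0.221
endloop
endfacet

endsolid
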